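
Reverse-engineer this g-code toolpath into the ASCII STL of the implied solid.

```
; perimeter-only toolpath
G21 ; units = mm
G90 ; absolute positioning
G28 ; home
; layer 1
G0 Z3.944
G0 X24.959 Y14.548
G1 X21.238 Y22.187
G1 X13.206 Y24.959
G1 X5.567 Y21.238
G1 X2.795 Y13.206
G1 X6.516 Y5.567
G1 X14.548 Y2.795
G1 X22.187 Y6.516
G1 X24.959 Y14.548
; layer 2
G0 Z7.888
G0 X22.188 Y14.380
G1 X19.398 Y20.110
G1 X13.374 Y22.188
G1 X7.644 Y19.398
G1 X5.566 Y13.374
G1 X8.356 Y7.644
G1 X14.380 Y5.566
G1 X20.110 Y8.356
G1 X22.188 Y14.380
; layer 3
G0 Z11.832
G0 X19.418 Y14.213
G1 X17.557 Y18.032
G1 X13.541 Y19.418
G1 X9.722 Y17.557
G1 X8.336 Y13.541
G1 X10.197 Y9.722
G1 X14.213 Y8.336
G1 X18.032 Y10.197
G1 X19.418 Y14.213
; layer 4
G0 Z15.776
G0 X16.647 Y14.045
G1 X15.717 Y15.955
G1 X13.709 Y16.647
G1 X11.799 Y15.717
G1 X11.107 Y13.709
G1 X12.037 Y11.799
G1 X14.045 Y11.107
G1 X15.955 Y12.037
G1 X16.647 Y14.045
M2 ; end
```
solid part
  facet normal 0.0000 0.0000 -1.0000
    outer loop
      vertex 13.038 27.729 0.000
      vertex 23.078 24.265 0.000
      vertex 27.729 14.716 0.000
    endloop
  endfacet
  facet normal 0.0000 0.0000 -1.0000
    outer loop
      vertex 3.489 23.078 0.000
      vertex 13.038 27.729 0.000
      vertex 27.729 14.716 0.000
    endloop
  endfacet
  facet normal 0.0000 0.0000 -1.0000
    outer loop
      vertex 0.025 13.038 0.000
      vertex 3.489 23.078 0.000
      vertex 27.729 14.716 0.000
    endloop
  endfacet
  facet normal 0.0000 0.0000 -1.0000
    outer loop
      vertex 4.676 3.489 0.000
      vertex 0.025 13.038 0.000
      vertex 27.729 14.716 0.000
    endloop
  endfacet
  facet normal 0.0000 0.0000 -1.0000
    outer loop
      vertex 14.716 0.025 0.000
      vertex 4.676 3.489 0.000
      vertex 27.729 14.716 0.000
    endloop
  endfacet
  facet normal 0.0000 0.0000 -1.0000
    outer loop
      vertex 24.265 4.676 0.000
      vertex 14.716 0.025 0.000
      vertex 27.729 14.716 0.000
    endloop
  endfacet
  facet normal 0.7537 0.3671 0.5451
    outer loop
      vertex 27.729 14.716 0.000
      vertex 23.078 24.265 0.000
      vertex 13.877 13.877 19.720
    endloop
  endfacet
  facet normal 0.2734 0.7925 0.5451
    outer loop
      vertex 23.078 24.265 0.000
      vertex 13.038 27.729 0.000
      vertex 13.877 13.877 19.720
    endloop
  endfacet
  facet normal -0.3671 0.7537 0.5451
    outer loop
      vertex 13.038 27.729 0.000
      vertex 3.489 23.078 0.000
      vertex 13.877 13.877 19.720
    endloop
  endfacet
  facet normal -0.7925 0.2734 0.5451
    outer loop
      vertex 3.489 23.078 0.000
      vertex 0.025 13.038 0.000
      vertex 13.877 13.877 19.720
    endloop
  endfacet
  facet normal -0.7537 -0.3671 0.5451
    outer loop
      vertex 0.025 13.038 0.000
      vertex 4.676 3.489 0.000
      vertex 13.877 13.877 19.720
    endloop
  endfacet
  facet normal -0.2734 -0.7925 0.5451
    outer loop
      vertex 4.676 3.489 0.000
      vertex 14.716 0.025 0.000
      vertex 13.877 13.877 19.720
    endloop
  endfacet
  facet normal 0.3671 -0.7537 0.5451
    outer loop
      vertex 14.716 0.025 0.000
      vertex 24.265 4.676 0.000
      vertex 13.877 13.877 19.720
    endloop
  endfacet
  facet normal 0.7925 -0.2734 0.5451
    outer loop
      vertex 24.265 4.676 0.000
      vertex 27.729 14.716 0.000
      vertex 13.877 13.877 19.720
    endloop
  endfacet
endsolid part

The G0 Z moves step by Δz≈3.944 mm. The G1 loops shrink linearly with z, so the solid tapers from its base footprint up to z≈19.7. Closing with a flat bottom cap and the tapered top and triangulating gives 14 facets — a regular 8-sided pyramid, base circumscribed radius ≈ 13.9 mm, apex at z ≈ 19.7 mm.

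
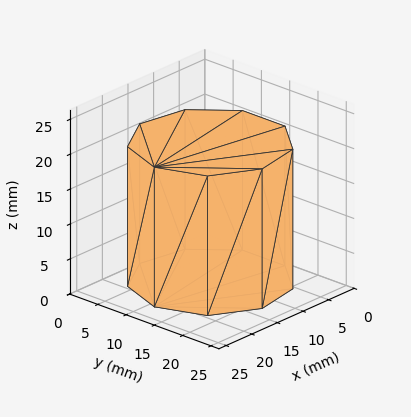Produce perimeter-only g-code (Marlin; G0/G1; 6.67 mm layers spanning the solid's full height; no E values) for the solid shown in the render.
Reading the render: the shape is a regular 9-sided prism (a cylinder approximated with 9 flat sides), circumscribed radius ≈ 11 mm, height ≈ 20 mm (dimensions read to the nearest mm from the axis ticks). For the g-code, the solid's height is divided into equal slices at the stated Δz and each level perimeter traced with G1 moves after a G0 lift.

; perimeter-only toolpath
G21 ; units = mm
G90 ; absolute positioning
G28 ; home
; layer 1
G0 Z6.67
G0 X22.00 Y11.00
G1 X19.43 Y18.07
G1 X12.91 Y21.83
G1 X5.50 Y20.53
G1 X0.66 Y14.76
G1 X0.66 Y7.24
G1 X5.50 Y1.47
G1 X12.91 Y0.17
G1 X19.43 Y3.93
G1 X22.00 Y11.00
; layer 2
G0 Z13.33
G0 X22.00 Y11.00
G1 X19.43 Y18.07
G1 X12.91 Y21.83
G1 X5.50 Y20.53
G1 X0.66 Y14.76
G1 X0.66 Y7.24
G1 X5.50 Y1.47
G1 X12.91 Y0.17
G1 X19.43 Y3.93
G1 X22.00 Y11.00
; layer 3
G0 Z20.00
G0 X22.00 Y11.00
G1 X19.43 Y18.07
G1 X12.91 Y21.83
G1 X5.50 Y20.53
G1 X0.66 Y14.76
G1 X0.66 Y7.24
G1 X5.50 Y1.47
G1 X12.91 Y0.17
G1 X19.43 Y3.93
G1 X22.00 Y11.00
M2 ; end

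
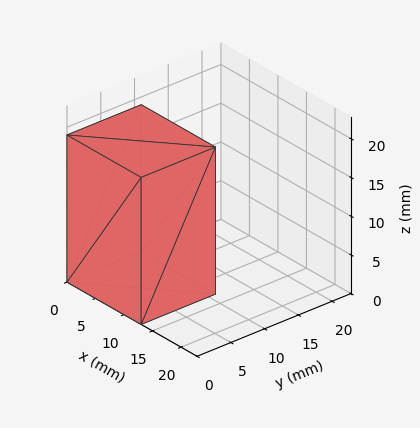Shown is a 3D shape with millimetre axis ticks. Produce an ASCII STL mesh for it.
Reading the render: the shape is a rectangular box, roughly 13 × 11 mm footprint and 19 mm tall (dimensions read to the nearest mm from the axis ticks). For the STL, each face is triangulated and given an outward normal.

solid part
  facet normal 0.0000 0.0000 -1.0000
    outer loop
      vertex 13.0 11.0 0.0
      vertex 13.0 0.0 0.0
      vertex 0.0 0.0 0.0
    endloop
  endfacet
  facet normal 0.0000 0.0000 -1.0000
    outer loop
      vertex 0.0 11.0 0.0
      vertex 13.0 11.0 0.0
      vertex 0.0 0.0 0.0
    endloop
  endfacet
  facet normal 0.0000 0.0000 1.0000
    outer loop
      vertex 0.0 0.0 19.0
      vertex 13.0 0.0 19.0
      vertex 13.0 11.0 19.0
    endloop
  endfacet
  facet normal 0.0000 0.0000 1.0000
    outer loop
      vertex 0.0 0.0 19.0
      vertex 13.0 11.0 19.0
      vertex 0.0 11.0 19.0
    endloop
  endfacet
  facet normal 0.0000 -1.0000 0.0000
    outer loop
      vertex 0.0 0.0 0.0
      vertex 13.0 0.0 0.0
      vertex 13.0 0.0 19.0
    endloop
  endfacet
  facet normal 0.0000 -1.0000 0.0000
    outer loop
      vertex 0.0 0.0 0.0
      vertex 13.0 0.0 19.0
      vertex 0.0 0.0 19.0
    endloop
  endfacet
  facet normal 0.0000 1.0000 0.0000
    outer loop
      vertex 13.0 11.0 19.0
      vertex 13.0 11.0 0.0
      vertex 0.0 11.0 0.0
    endloop
  endfacet
  facet normal 0.0000 1.0000 0.0000
    outer loop
      vertex 0.0 11.0 19.0
      vertex 13.0 11.0 19.0
      vertex 0.0 11.0 0.0
    endloop
  endfacet
  facet normal -1.0000 0.0000 0.0000
    outer loop
      vertex 0.0 11.0 19.0
      vertex 0.0 11.0 0.0
      vertex 0.0 0.0 0.0
    endloop
  endfacet
  facet normal -1.0000 0.0000 0.0000
    outer loop
      vertex 0.0 0.0 19.0
      vertex 0.0 11.0 19.0
      vertex 0.0 0.0 0.0
    endloop
  endfacet
  facet normal 1.0000 0.0000 0.0000
    outer loop
      vertex 13.0 0.0 0.0
      vertex 13.0 11.0 0.0
      vertex 13.0 11.0 19.0
    endloop
  endfacet
  facet normal 1.0000 0.0000 0.0000
    outer loop
      vertex 13.0 0.0 0.0
      vertex 13.0 11.0 19.0
      vertex 13.0 0.0 19.0
    endloop
  endfacet
endsolid part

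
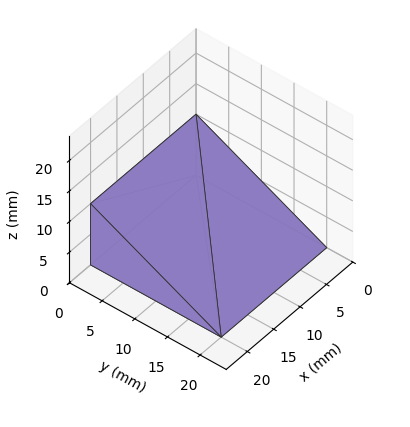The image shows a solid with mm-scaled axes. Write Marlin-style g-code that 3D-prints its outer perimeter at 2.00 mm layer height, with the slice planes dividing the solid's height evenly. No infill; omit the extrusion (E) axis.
Reading the render: the shape is a wedge (ramp): 20 × 20 mm base, rising to 10 mm along the y=0 edge and sloping linearly to z=0 at y=20 (dimensions read to the nearest mm from the axis ticks). For the g-code, the solid's height is divided into equal slices at the stated Δz and each level perimeter traced with G1 moves after a G0 lift.

; perimeter-only toolpath
G21 ; units = mm
G90 ; absolute positioning
G28 ; home
; layer 1
G0 Z2.00
G0 X0.00 Y0.00
G1 X20.00 Y0.00
G1 X20.00 Y16.00
G1 X0.00 Y16.00
G1 X0.00 Y0.00
; layer 2
G0 Z4.00
G0 X0.00 Y0.00
G1 X20.00 Y0.00
G1 X20.00 Y12.00
G1 X0.00 Y12.00
G1 X0.00 Y0.00
; layer 3
G0 Z6.00
G0 X0.00 Y0.00
G1 X20.00 Y0.00
G1 X20.00 Y8.00
G1 X0.00 Y8.00
G1 X0.00 Y0.00
; layer 4
G0 Z8.00
G0 X0.00 Y0.00
G1 X20.00 Y0.00
G1 X20.00 Y4.00
G1 X0.00 Y4.00
G1 X0.00 Y0.00
M2 ; end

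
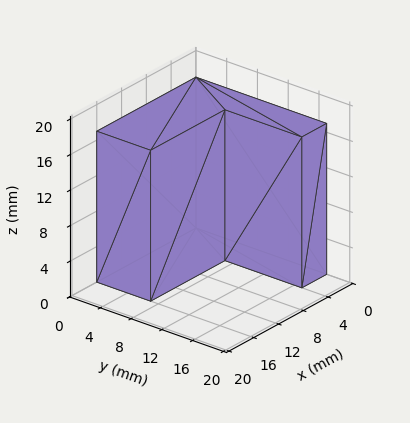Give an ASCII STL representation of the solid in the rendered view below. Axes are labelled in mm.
Reading the render: the shape is an L-shaped prism: outer 16 × 17 mm, arm thicknesses ≈ 7 mm (horizontal) and 4 mm (vertical), extruded 17 mm in z (dimensions read to the nearest mm from the axis ticks). For the STL, each face is triangulated and given an outward normal.

solid part
  facet normal 0.0000 0.0000 -1.0000
    outer loop
      vertex 16.00 7.00 0.00
      vertex 16.00 0.00 0.00
      vertex 0.00 0.00 0.00
    endloop
  endfacet
  facet normal 0.0000 0.0000 -1.0000
    outer loop
      vertex 4.00 7.00 0.00
      vertex 16.00 7.00 0.00
      vertex 0.00 0.00 0.00
    endloop
  endfacet
  facet normal 0.0000 0.0000 -1.0000
    outer loop
      vertex 4.00 17.00 0.00
      vertex 4.00 7.00 0.00
      vertex 0.00 0.00 0.00
    endloop
  endfacet
  facet normal 0.0000 0.0000 -1.0000
    outer loop
      vertex 0.00 17.00 0.00
      vertex 4.00 17.00 0.00
      vertex 0.00 0.00 0.00
    endloop
  endfacet
  facet normal 0.0000 0.0000 1.0000
    outer loop
      vertex 0.00 0.00 17.00
      vertex 16.00 0.00 17.00
      vertex 16.00 7.00 17.00
    endloop
  endfacet
  facet normal 0.0000 0.0000 1.0000
    outer loop
      vertex 0.00 0.00 17.00
      vertex 16.00 7.00 17.00
      vertex 4.00 7.00 17.00
    endloop
  endfacet
  facet normal 0.0000 0.0000 1.0000
    outer loop
      vertex 0.00 0.00 17.00
      vertex 4.00 7.00 17.00
      vertex 4.00 17.00 17.00
    endloop
  endfacet
  facet normal 0.0000 0.0000 1.0000
    outer loop
      vertex 0.00 0.00 17.00
      vertex 4.00 17.00 17.00
      vertex 0.00 17.00 17.00
    endloop
  endfacet
  facet normal 0.0000 -1.0000 0.0000
    outer loop
      vertex 0.00 0.00 0.00
      vertex 16.00 0.00 0.00
      vertex 16.00 0.00 17.00
    endloop
  endfacet
  facet normal 0.0000 -1.0000 0.0000
    outer loop
      vertex 0.00 0.00 0.00
      vertex 16.00 0.00 17.00
      vertex 0.00 0.00 17.00
    endloop
  endfacet
  facet normal 1.0000 0.0000 0.0000
    outer loop
      vertex 16.00 0.00 0.00
      vertex 16.00 7.00 0.00
      vertex 16.00 7.00 17.00
    endloop
  endfacet
  facet normal 1.0000 0.0000 0.0000
    outer loop
      vertex 16.00 0.00 0.00
      vertex 16.00 7.00 17.00
      vertex 16.00 0.00 17.00
    endloop
  endfacet
  facet normal 0.0000 1.0000 0.0000
    outer loop
      vertex 16.00 7.00 0.00
      vertex 4.00 7.00 0.00
      vertex 4.00 7.00 17.00
    endloop
  endfacet
  facet normal 0.0000 1.0000 0.0000
    outer loop
      vertex 16.00 7.00 0.00
      vertex 4.00 7.00 17.00
      vertex 16.00 7.00 17.00
    endloop
  endfacet
  facet normal 1.0000 0.0000 0.0000
    outer loop
      vertex 4.00 7.00 0.00
      vertex 4.00 17.00 0.00
      vertex 4.00 17.00 17.00
    endloop
  endfacet
  facet normal 1.0000 0.0000 0.0000
    outer loop
      vertex 4.00 7.00 0.00
      vertex 4.00 17.00 17.00
      vertex 4.00 7.00 17.00
    endloop
  endfacet
  facet normal 0.0000 1.0000 0.0000
    outer loop
      vertex 4.00 17.00 0.00
      vertex 0.00 17.00 0.00
      vertex 0.00 17.00 17.00
    endloop
  endfacet
  facet normal 0.0000 1.0000 0.0000
    outer loop
      vertex 4.00 17.00 0.00
      vertex 0.00 17.00 17.00
      vertex 4.00 17.00 17.00
    endloop
  endfacet
  facet normal -1.0000 0.0000 0.0000
    outer loop
      vertex 0.00 17.00 0.00
      vertex 0.00 0.00 0.00
      vertex 0.00 0.00 17.00
    endloop
  endfacet
  facet normal -1.0000 0.0000 0.0000
    outer loop
      vertex 0.00 17.00 0.00
      vertex 0.00 0.00 17.00
      vertex 0.00 17.00 17.00
    endloop
  endfacet
endsolid part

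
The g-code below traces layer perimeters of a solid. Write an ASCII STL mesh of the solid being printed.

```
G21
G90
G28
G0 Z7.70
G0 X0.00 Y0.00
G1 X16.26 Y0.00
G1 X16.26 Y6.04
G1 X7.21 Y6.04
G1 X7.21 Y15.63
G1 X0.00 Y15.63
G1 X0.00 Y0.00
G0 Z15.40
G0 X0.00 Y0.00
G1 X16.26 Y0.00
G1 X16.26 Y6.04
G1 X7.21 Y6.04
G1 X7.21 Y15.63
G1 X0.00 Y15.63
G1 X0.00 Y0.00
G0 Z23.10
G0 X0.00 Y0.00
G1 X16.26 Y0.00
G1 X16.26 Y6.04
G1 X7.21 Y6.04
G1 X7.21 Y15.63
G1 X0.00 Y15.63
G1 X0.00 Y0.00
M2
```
solid part
  facet normal 0.0000 0.0000 -1.0000
    outer loop
      vertex 16.26 6.04 0.00
      vertex 16.26 0.00 0.00
      vertex 0.00 0.00 0.00
    endloop
  endfacet
  facet normal 0.0000 0.0000 -1.0000
    outer loop
      vertex 7.21 6.04 0.00
      vertex 16.26 6.04 0.00
      vertex 0.00 0.00 0.00
    endloop
  endfacet
  facet normal 0.0000 0.0000 -1.0000
    outer loop
      vertex 7.21 15.63 0.00
      vertex 7.21 6.04 0.00
      vertex 0.00 0.00 0.00
    endloop
  endfacet
  facet normal 0.0000 0.0000 -1.0000
    outer loop
      vertex 0.00 15.63 0.00
      vertex 7.21 15.63 0.00
      vertex 0.00 0.00 0.00
    endloop
  endfacet
  facet normal 0.0000 0.0000 1.0000
    outer loop
      vertex 0.00 0.00 23.10
      vertex 16.26 0.00 23.10
      vertex 16.26 6.04 23.10
    endloop
  endfacet
  facet normal 0.0000 0.0000 1.0000
    outer loop
      vertex 0.00 0.00 23.10
      vertex 16.26 6.04 23.10
      vertex 7.21 6.04 23.10
    endloop
  endfacet
  facet normal 0.0000 0.0000 1.0000
    outer loop
      vertex 0.00 0.00 23.10
      vertex 7.21 6.04 23.10
      vertex 7.21 15.63 23.10
    endloop
  endfacet
  facet normal 0.0000 0.0000 1.0000
    outer loop
      vertex 0.00 0.00 23.10
      vertex 7.21 15.63 23.10
      vertex 0.00 15.63 23.10
    endloop
  endfacet
  facet normal 0.0000 -1.0000 0.0000
    outer loop
      vertex 0.00 0.00 0.00
      vertex 16.26 0.00 0.00
      vertex 16.26 0.00 23.10
    endloop
  endfacet
  facet normal 0.0000 -1.0000 0.0000
    outer loop
      vertex 0.00 0.00 0.00
      vertex 16.26 0.00 23.10
      vertex 0.00 0.00 23.10
    endloop
  endfacet
  facet normal 1.0000 0.0000 0.0000
    outer loop
      vertex 16.26 0.00 0.00
      vertex 16.26 6.04 0.00
      vertex 16.26 6.04 23.10
    endloop
  endfacet
  facet normal 1.0000 0.0000 0.0000
    outer loop
      vertex 16.26 0.00 0.00
      vertex 16.26 6.04 23.10
      vertex 16.26 0.00 23.10
    endloop
  endfacet
  facet normal 0.0000 1.0000 0.0000
    outer loop
      vertex 16.26 6.04 0.00
      vertex 7.21 6.04 0.00
      vertex 7.21 6.04 23.10
    endloop
  endfacet
  facet normal 0.0000 1.0000 0.0000
    outer loop
      vertex 16.26 6.04 0.00
      vertex 7.21 6.04 23.10
      vertex 16.26 6.04 23.10
    endloop
  endfacet
  facet normal 1.0000 0.0000 0.0000
    outer loop
      vertex 7.21 6.04 0.00
      vertex 7.21 15.63 0.00
      vertex 7.21 15.63 23.10
    endloop
  endfacet
  facet normal 1.0000 0.0000 0.0000
    outer loop
      vertex 7.21 6.04 0.00
      vertex 7.21 15.63 23.10
      vertex 7.21 6.04 23.10
    endloop
  endfacet
  facet normal 0.0000 1.0000 0.0000
    outer loop
      vertex 7.21 15.63 0.00
      vertex 0.00 15.63 0.00
      vertex 0.00 15.63 23.10
    endloop
  endfacet
  facet normal 0.0000 1.0000 0.0000
    outer loop
      vertex 7.21 15.63 0.00
      vertex 0.00 15.63 23.10
      vertex 7.21 15.63 23.10
    endloop
  endfacet
  facet normal -1.0000 0.0000 0.0000
    outer loop
      vertex 0.00 15.63 0.00
      vertex 0.00 0.00 0.00
      vertex 0.00 0.00 23.10
    endloop
  endfacet
  facet normal -1.0000 0.0000 0.0000
    outer loop
      vertex 0.00 15.63 0.00
      vertex 0.00 0.00 23.10
      vertex 0.00 15.63 23.10
    endloop
  endfacet
endsolid part

The G0 Z moves step by Δz≈7.70 mm. Every layer's G1 loop is the same polygon, so the solid is a straight extrusion of it from z=0 to z≈23.1. Closing with flat bottom and top caps and triangulating gives 20 facets — an L-shaped prism: outer 16.3 × 15.6 mm, arm thicknesses ≈ 6.04 mm (horizontal) and 7.21 mm (vertical), extruded 23.1 mm in z.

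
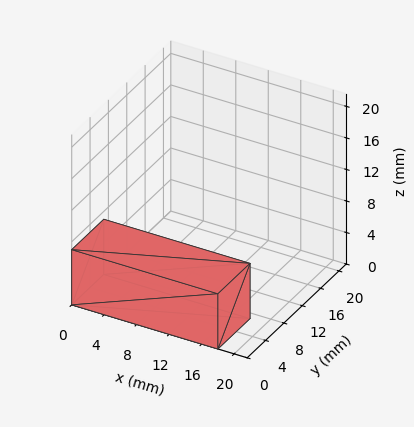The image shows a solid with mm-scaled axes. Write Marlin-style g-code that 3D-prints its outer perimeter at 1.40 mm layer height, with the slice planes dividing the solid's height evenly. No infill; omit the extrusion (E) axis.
Reading the render: the shape is a rectangular box, roughly 18 × 7 mm footprint and 7 mm tall (dimensions read to the nearest mm from the axis ticks). For the g-code, the solid's height is divided into equal slices at the stated Δz and each level perimeter traced with G1 moves after a G0 lift.

; perimeter-only toolpath
G21 ; units = mm
G90 ; absolute positioning
G28 ; home
; layer 1
G0 Z1.40
G0 X0.00 Y0.00
G1 X18.00 Y0.00
G1 X18.00 Y7.00
G1 X0.00 Y7.00
G1 X0.00 Y0.00
; layer 2
G0 Z2.80
G0 X0.00 Y0.00
G1 X18.00 Y0.00
G1 X18.00 Y7.00
G1 X0.00 Y7.00
G1 X0.00 Y0.00
; layer 3
G0 Z4.20
G0 X0.00 Y0.00
G1 X18.00 Y0.00
G1 X18.00 Y7.00
G1 X0.00 Y7.00
G1 X0.00 Y0.00
; layer 4
G0 Z5.60
G0 X0.00 Y0.00
G1 X18.00 Y0.00
G1 X18.00 Y7.00
G1 X0.00 Y7.00
G1 X0.00 Y0.00
; layer 5
G0 Z7.00
G0 X0.00 Y0.00
G1 X18.00 Y0.00
G1 X18.00 Y7.00
G1 X0.00 Y7.00
G1 X0.00 Y0.00
M2 ; end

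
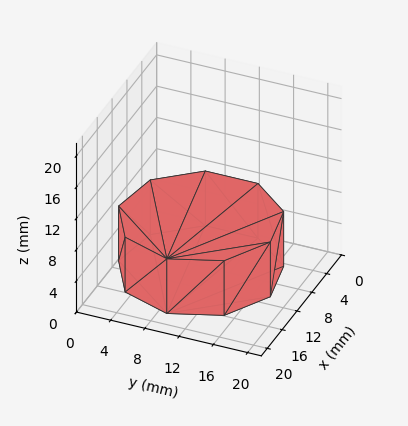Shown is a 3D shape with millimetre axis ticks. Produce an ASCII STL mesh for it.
Reading the render: the shape is a regular 9-sided prism (a cylinder approximated with 9 flat sides), circumscribed radius ≈ 9 mm, height ≈ 7 mm (dimensions read to the nearest mm from the axis ticks). For the STL, each face is triangulated and given an outward normal.

solid part
  facet normal 0.0000 0.0000 -1.0000
    outer loop
      vertex 10.563 17.863 0.000
      vertex 15.894 14.785 0.000
      vertex 18.000 9.000 0.000
    endloop
  endfacet
  facet normal 0.0000 0.0000 -1.0000
    outer loop
      vertex 4.500 16.794 0.000
      vertex 10.563 17.863 0.000
      vertex 18.000 9.000 0.000
    endloop
  endfacet
  facet normal 0.0000 0.0000 -1.0000
    outer loop
      vertex 0.543 12.078 0.000
      vertex 4.500 16.794 0.000
      vertex 18.000 9.000 0.000
    endloop
  endfacet
  facet normal 0.0000 0.0000 -1.0000
    outer loop
      vertex 0.543 5.922 0.000
      vertex 0.543 12.078 0.000
      vertex 18.000 9.000 0.000
    endloop
  endfacet
  facet normal 0.0000 0.0000 -1.0000
    outer loop
      vertex 4.500 1.206 0.000
      vertex 0.543 5.922 0.000
      vertex 18.000 9.000 0.000
    endloop
  endfacet
  facet normal 0.0000 0.0000 -1.0000
    outer loop
      vertex 10.563 0.137 0.000
      vertex 4.500 1.206 0.000
      vertex 18.000 9.000 0.000
    endloop
  endfacet
  facet normal 0.0000 0.0000 -1.0000
    outer loop
      vertex 15.894 3.215 0.000
      vertex 10.563 0.137 0.000
      vertex 18.000 9.000 0.000
    endloop
  endfacet
  facet normal 0.0000 0.0000 1.0000
    outer loop
      vertex 18.000 9.000 7.000
      vertex 15.894 14.785 7.000
      vertex 10.563 17.863 7.000
    endloop
  endfacet
  facet normal 0.0000 0.0000 1.0000
    outer loop
      vertex 18.000 9.000 7.000
      vertex 10.563 17.863 7.000
      vertex 4.500 16.794 7.000
    endloop
  endfacet
  facet normal 0.0000 0.0000 1.0000
    outer loop
      vertex 18.000 9.000 7.000
      vertex 4.500 16.794 7.000
      vertex 0.543 12.078 7.000
    endloop
  endfacet
  facet normal 0.0000 0.0000 1.0000
    outer loop
      vertex 18.000 9.000 7.000
      vertex 0.543 12.078 7.000
      vertex 0.543 5.922 7.000
    endloop
  endfacet
  facet normal 0.0000 0.0000 1.0000
    outer loop
      vertex 18.000 9.000 7.000
      vertex 0.543 5.922 7.000
      vertex 4.500 1.206 7.000
    endloop
  endfacet
  facet normal 0.0000 0.0000 1.0000
    outer loop
      vertex 18.000 9.000 7.000
      vertex 4.500 1.206 7.000
      vertex 10.563 0.137 7.000
    endloop
  endfacet
  facet normal 0.0000 0.0000 1.0000
    outer loop
      vertex 18.000 9.000 7.000
      vertex 10.563 0.137 7.000
      vertex 15.894 3.215 7.000
    endloop
  endfacet
  facet normal 0.9397 0.3421 0.0000
    outer loop
      vertex 18.000 9.000 0.000
      vertex 15.894 14.785 0.000
      vertex 15.894 14.785 7.000
    endloop
  endfacet
  facet normal 0.9397 0.3421 0.0000
    outer loop
      vertex 18.000 9.000 0.000
      vertex 15.894 14.785 7.000
      vertex 18.000 9.000 7.000
    endloop
  endfacet
  facet normal 0.5000 0.8660 0.0000
    outer loop
      vertex 15.894 14.785 0.000
      vertex 10.563 17.863 0.000
      vertex 10.563 17.863 7.000
    endloop
  endfacet
  facet normal 0.5000 0.8660 0.0000
    outer loop
      vertex 15.894 14.785 0.000
      vertex 10.563 17.863 7.000
      vertex 15.894 14.785 7.000
    endloop
  endfacet
  facet normal -0.1736 0.9848 0.0000
    outer loop
      vertex 10.563 17.863 0.000
      vertex 4.500 16.794 0.000
      vertex 4.500 16.794 7.000
    endloop
  endfacet
  facet normal -0.1736 0.9848 0.0000
    outer loop
      vertex 10.563 17.863 0.000
      vertex 4.500 16.794 7.000
      vertex 10.563 17.863 7.000
    endloop
  endfacet
  facet normal -0.7661 0.6428 0.0000
    outer loop
      vertex 4.500 16.794 0.000
      vertex 0.543 12.078 0.000
      vertex 0.543 12.078 7.000
    endloop
  endfacet
  facet normal -0.7661 0.6428 0.0000
    outer loop
      vertex 4.500 16.794 0.000
      vertex 0.543 12.078 7.000
      vertex 4.500 16.794 7.000
    endloop
  endfacet
  facet normal -1.0000 0.0000 0.0000
    outer loop
      vertex 0.543 12.078 0.000
      vertex 0.543 5.922 0.000
      vertex 0.543 5.922 7.000
    endloop
  endfacet
  facet normal -1.0000 0.0000 0.0000
    outer loop
      vertex 0.543 12.078 0.000
      vertex 0.543 5.922 7.000
      vertex 0.543 12.078 7.000
    endloop
  endfacet
  facet normal -0.7661 -0.6428 0.0000
    outer loop
      vertex 0.543 5.922 0.000
      vertex 4.500 1.206 0.000
      vertex 4.500 1.206 7.000
    endloop
  endfacet
  facet normal -0.7661 -0.6428 0.0000
    outer loop
      vertex 0.543 5.922 0.000
      vertex 4.500 1.206 7.000
      vertex 0.543 5.922 7.000
    endloop
  endfacet
  facet normal -0.1736 -0.9848 0.0000
    outer loop
      vertex 4.500 1.206 0.000
      vertex 10.563 0.137 0.000
      vertex 10.563 0.137 7.000
    endloop
  endfacet
  facet normal -0.1736 -0.9848 0.0000
    outer loop
      vertex 4.500 1.206 0.000
      vertex 10.563 0.137 7.000
      vertex 4.500 1.206 7.000
    endloop
  endfacet
  facet normal 0.5000 -0.8660 0.0000
    outer loop
      vertex 10.563 0.137 0.000
      vertex 15.894 3.215 0.000
      vertex 15.894 3.215 7.000
    endloop
  endfacet
  facet normal 0.5000 -0.8660 0.0000
    outer loop
      vertex 10.563 0.137 0.000
      vertex 15.894 3.215 7.000
      vertex 10.563 0.137 7.000
    endloop
  endfacet
  facet normal 0.9397 -0.3421 0.0000
    outer loop
      vertex 15.894 3.215 0.000
      vertex 18.000 9.000 0.000
      vertex 18.000 9.000 7.000
    endloop
  endfacet
  facet normal 0.9397 -0.3421 0.0000
    outer loop
      vertex 15.894 3.215 0.000
      vertex 18.000 9.000 7.000
      vertex 15.894 3.215 7.000
    endloop
  endfacet
endsolid part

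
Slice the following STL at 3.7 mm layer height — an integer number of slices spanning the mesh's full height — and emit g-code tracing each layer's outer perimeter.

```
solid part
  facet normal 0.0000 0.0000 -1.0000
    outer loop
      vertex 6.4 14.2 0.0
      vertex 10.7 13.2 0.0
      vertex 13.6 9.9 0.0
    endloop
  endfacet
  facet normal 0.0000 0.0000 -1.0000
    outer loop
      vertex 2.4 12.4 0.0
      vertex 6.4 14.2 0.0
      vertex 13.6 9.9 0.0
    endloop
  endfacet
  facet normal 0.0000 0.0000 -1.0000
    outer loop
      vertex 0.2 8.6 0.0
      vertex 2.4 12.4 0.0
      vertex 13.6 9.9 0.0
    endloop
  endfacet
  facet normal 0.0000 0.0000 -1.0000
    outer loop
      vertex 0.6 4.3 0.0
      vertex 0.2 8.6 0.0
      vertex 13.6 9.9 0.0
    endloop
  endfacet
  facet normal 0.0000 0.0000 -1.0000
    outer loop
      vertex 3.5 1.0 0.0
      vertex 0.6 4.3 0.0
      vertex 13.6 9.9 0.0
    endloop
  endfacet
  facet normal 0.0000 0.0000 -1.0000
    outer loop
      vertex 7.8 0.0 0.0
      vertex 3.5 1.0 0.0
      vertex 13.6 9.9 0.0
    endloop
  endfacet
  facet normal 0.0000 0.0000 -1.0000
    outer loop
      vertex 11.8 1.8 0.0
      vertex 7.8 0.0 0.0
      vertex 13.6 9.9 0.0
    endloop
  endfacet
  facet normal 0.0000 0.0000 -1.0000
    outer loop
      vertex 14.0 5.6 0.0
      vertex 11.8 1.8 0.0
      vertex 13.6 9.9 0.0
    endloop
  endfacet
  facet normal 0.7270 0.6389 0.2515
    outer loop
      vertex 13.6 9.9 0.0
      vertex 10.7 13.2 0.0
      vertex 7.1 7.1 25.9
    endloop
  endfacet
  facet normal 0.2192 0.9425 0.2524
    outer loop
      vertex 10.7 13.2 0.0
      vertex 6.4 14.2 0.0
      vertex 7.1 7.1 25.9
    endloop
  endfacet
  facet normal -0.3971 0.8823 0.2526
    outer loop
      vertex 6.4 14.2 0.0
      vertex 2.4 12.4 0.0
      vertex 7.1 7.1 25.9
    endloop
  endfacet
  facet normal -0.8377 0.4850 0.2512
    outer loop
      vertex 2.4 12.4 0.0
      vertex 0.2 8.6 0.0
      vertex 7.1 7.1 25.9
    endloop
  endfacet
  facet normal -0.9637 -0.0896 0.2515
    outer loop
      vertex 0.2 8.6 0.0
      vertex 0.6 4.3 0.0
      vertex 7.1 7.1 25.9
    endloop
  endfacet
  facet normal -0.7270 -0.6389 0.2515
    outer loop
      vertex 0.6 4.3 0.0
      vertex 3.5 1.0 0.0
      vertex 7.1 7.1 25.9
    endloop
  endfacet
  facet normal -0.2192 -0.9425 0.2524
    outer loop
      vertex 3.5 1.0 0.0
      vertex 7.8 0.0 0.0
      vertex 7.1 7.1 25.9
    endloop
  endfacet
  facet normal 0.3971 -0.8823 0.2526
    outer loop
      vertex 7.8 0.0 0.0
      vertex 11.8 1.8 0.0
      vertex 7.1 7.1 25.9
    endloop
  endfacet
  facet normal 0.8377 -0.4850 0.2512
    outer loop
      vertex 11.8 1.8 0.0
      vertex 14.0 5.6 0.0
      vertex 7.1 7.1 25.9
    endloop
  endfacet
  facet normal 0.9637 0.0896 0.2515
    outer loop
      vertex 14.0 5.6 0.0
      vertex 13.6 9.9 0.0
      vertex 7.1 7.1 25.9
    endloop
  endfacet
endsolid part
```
; perimeter-only toolpath
G21 ; units = mm
G90 ; absolute positioning
G28 ; home
; layer 1
G0 Z3.7
G0 X12.7 Y9.5
G1 X10.2 Y12.3
G1 X6.5 Y13.2
G1 X3.1 Y11.6
G1 X1.2 Y8.4
G1 X1.5 Y4.7
G1 X4.0 Y1.9
G1 X7.7 Y1.0
G1 X11.1 Y2.6
G1 X13.0 Y5.8
G1 X12.7 Y9.5
; layer 2
G0 Z7.4
G0 X11.7 Y9.1
G1 X9.7 Y11.5
G1 X6.6 Y12.2
G1 X3.7 Y10.9
G1 X2.2 Y8.2
G1 X2.5 Y5.1
G1 X4.5 Y2.7
G1 X7.6 Y2.0
G1 X10.5 Y3.3
G1 X12.0 Y6.0
G1 X11.7 Y9.1
; layer 3
G0 Z11.1
G0 X10.8 Y8.7
G1 X9.2 Y10.6
G1 X6.7 Y11.2
G1 X4.4 Y10.1
G1 X3.2 Y8.0
G1 X3.4 Y5.5
G1 X5.0 Y3.6
G1 X7.5 Y3.0
G1 X9.8 Y4.1
G1 X11.0 Y6.2
G1 X10.8 Y8.7
; layer 4
G0 Z14.8
G0 X9.9 Y8.3
G1 X8.6 Y9.7
G1 X6.8 Y10.1
G1 X5.1 Y9.4
G1 X4.1 Y7.7
G1 X4.3 Y5.9
G1 X5.6 Y4.5
G1 X7.4 Y4.1
G1 X9.1 Y4.8
G1 X10.1 Y6.5
G1 X9.9 Y8.3
; layer 5
G0 Z18.5
G0 X9.0 Y7.9
G1 X8.1 Y8.8
G1 X6.9 Y9.1
G1 X5.8 Y8.6
G1 X5.1 Y7.5
G1 X5.2 Y6.3
G1 X6.1 Y5.4
G1 X7.3 Y5.1
G1 X8.4 Y5.6
G1 X9.1 Y6.7
G1 X9.0 Y7.9
; layer 6
G0 Z22.2
G0 X8.0 Y7.5
G1 X7.6 Y8.0
G1 X7.0 Y8.1
G1 X6.4 Y7.9
G1 X6.1 Y7.3
G1 X6.2 Y6.7
G1 X6.6 Y6.2
G1 X7.2 Y6.1
G1 X7.8 Y6.3
G1 X8.1 Y6.9
G1 X8.0 Y7.5
M2 ; end

The solid is a regular 10-sided pyramid, base circumscribed radius ≈ 7.1 mm, apex at z ≈ 25.9 mm. Slicing at Δz = 3.7 mm — 7 equal slices spanning the solid's height, so layer i sits at z = i·h/7 — gives 6 non-empty perimeters. Each is a 10-segment closed polygon; G0 lifts to the layer z and rapids to the start vertex, then G1 traces the edges. The cross-section shrinks linearly with z (the slice at the apex is degenerate and omitted).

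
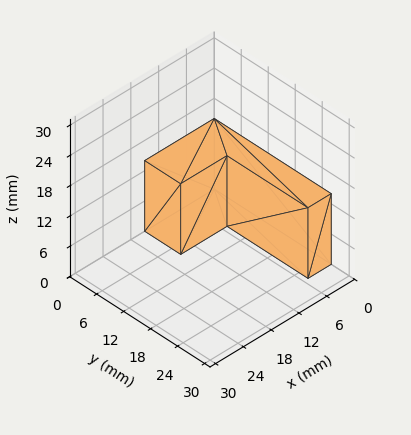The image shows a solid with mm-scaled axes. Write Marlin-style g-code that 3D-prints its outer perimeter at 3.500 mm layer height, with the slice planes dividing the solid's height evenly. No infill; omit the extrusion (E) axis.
Reading the render: the shape is an L-shaped prism: outer 15 × 26 mm, arm thicknesses ≈ 8 mm (horizontal) and 5 mm (vertical), extruded 14 mm in z (dimensions read to the nearest mm from the axis ticks). For the g-code, the solid's height is divided into equal slices at the stated Δz and each level perimeter traced with G1 moves after a G0 lift.

; perimeter-only toolpath
G21 ; units = mm
G90 ; absolute positioning
G28 ; home
; layer 1
G0 Z3.500
G0 X0.000 Y0.000
G1 X15.000 Y0.000
G1 X15.000 Y8.000
G1 X5.000 Y8.000
G1 X5.000 Y26.000
G1 X0.000 Y26.000
G1 X0.000 Y0.000
; layer 2
G0 Z7.000
G0 X0.000 Y0.000
G1 X15.000 Y0.000
G1 X15.000 Y8.000
G1 X5.000 Y8.000
G1 X5.000 Y26.000
G1 X0.000 Y26.000
G1 X0.000 Y0.000
; layer 3
G0 Z10.500
G0 X0.000 Y0.000
G1 X15.000 Y0.000
G1 X15.000 Y8.000
G1 X5.000 Y8.000
G1 X5.000 Y26.000
G1 X0.000 Y26.000
G1 X0.000 Y0.000
; layer 4
G0 Z14.000
G0 X0.000 Y0.000
G1 X15.000 Y0.000
G1 X15.000 Y8.000
G1 X5.000 Y8.000
G1 X5.000 Y26.000
G1 X0.000 Y26.000
G1 X0.000 Y0.000
M2 ; end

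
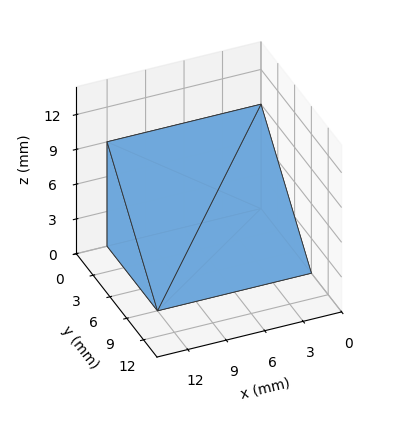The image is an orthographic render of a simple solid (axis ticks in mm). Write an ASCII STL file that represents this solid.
Reading the render: the shape is a wedge (ramp): 12 × 9 mm base, rising to 9 mm along the y=0 edge and sloping linearly to z=0 at y=9 (dimensions read to the nearest mm from the axis ticks). For the STL, each face is triangulated and given an outward normal.

solid part
  facet normal 0.0000 0.0000 -1.0000
    outer loop
      vertex 12.0 9.0 0.0
      vertex 12.0 0.0 0.0
      vertex 0.0 0.0 0.0
    endloop
  endfacet
  facet normal 0.0000 0.0000 -1.0000
    outer loop
      vertex 0.0 9.0 0.0
      vertex 12.0 9.0 0.0
      vertex 0.0 0.0 0.0
    endloop
  endfacet
  facet normal 0.0000 -1.0000 0.0000
    outer loop
      vertex 0.0 0.0 0.0
      vertex 12.0 0.0 0.0
      vertex 12.0 0.0 9.0
    endloop
  endfacet
  facet normal 0.0000 -1.0000 0.0000
    outer loop
      vertex 0.0 0.0 0.0
      vertex 12.0 0.0 9.0
      vertex 0.0 0.0 9.0
    endloop
  endfacet
  facet normal 0.0000 0.7071 0.7071
    outer loop
      vertex 0.0 0.0 9.0
      vertex 12.0 0.0 9.0
      vertex 12.0 9.0 0.0
    endloop
  endfacet
  facet normal 0.0000 0.7071 0.7071
    outer loop
      vertex 0.0 0.0 9.0
      vertex 12.0 9.0 0.0
      vertex 0.0 9.0 0.0
    endloop
  endfacet
  facet normal -1.0000 0.0000 0.0000
    outer loop
      vertex 0.0 0.0 9.0
      vertex 0.0 9.0 0.0
      vertex 0.0 0.0 0.0
    endloop
  endfacet
  facet normal 1.0000 0.0000 0.0000
    outer loop
      vertex 12.0 0.0 0.0
      vertex 12.0 9.0 0.0
      vertex 12.0 0.0 9.0
    endloop
  endfacet
endsolid part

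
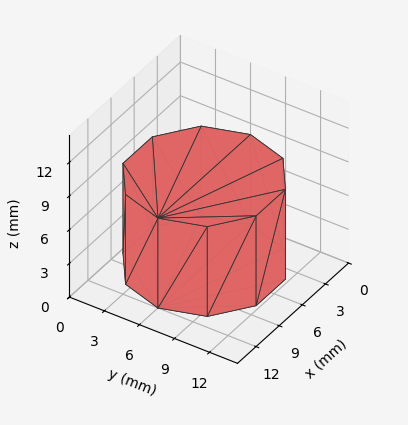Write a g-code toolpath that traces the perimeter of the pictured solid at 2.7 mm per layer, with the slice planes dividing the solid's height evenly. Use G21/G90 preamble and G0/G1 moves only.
Reading the render: the shape is a regular 10-sided prism (a cylinder approximated with 10 flat sides), circumscribed radius ≈ 6 mm, height ≈ 8 mm (dimensions read to the nearest mm from the axis ticks). For the g-code, the solid's height is divided into equal slices at the stated Δz and each level perimeter traced with G1 moves after a G0 lift.

; perimeter-only toolpath
G21 ; units = mm
G90 ; absolute positioning
G28 ; home
; layer 1
G0 Z2.7
G0 X12.0 Y6.0
G1 X10.9 Y9.5
G1 X7.9 Y11.7
G1 X4.1 Y11.7
G1 X1.1 Y9.5
G1 X0.0 Y6.0
G1 X1.1 Y2.5
G1 X4.1 Y0.3
G1 X7.9 Y0.3
G1 X10.9 Y2.5
G1 X12.0 Y6.0
; layer 2
G0 Z5.3
G0 X12.0 Y6.0
G1 X10.9 Y9.5
G1 X7.9 Y11.7
G1 X4.1 Y11.7
G1 X1.1 Y9.5
G1 X0.0 Y6.0
G1 X1.1 Y2.5
G1 X4.1 Y0.3
G1 X7.9 Y0.3
G1 X10.9 Y2.5
G1 X12.0 Y6.0
; layer 3
G0 Z8.0
G0 X12.0 Y6.0
G1 X10.9 Y9.5
G1 X7.9 Y11.7
G1 X4.1 Y11.7
G1 X1.1 Y9.5
G1 X0.0 Y6.0
G1 X1.1 Y2.5
G1 X4.1 Y0.3
G1 X7.9 Y0.3
G1 X10.9 Y2.5
G1 X12.0 Y6.0
M2 ; end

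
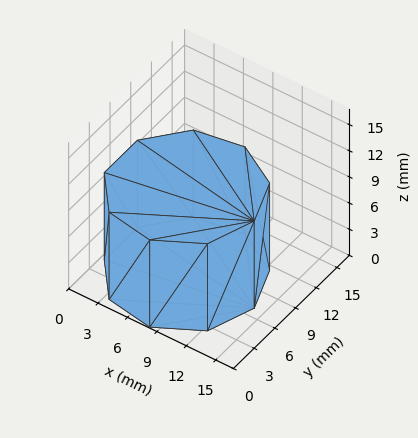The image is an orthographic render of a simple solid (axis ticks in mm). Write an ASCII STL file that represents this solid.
Reading the render: the shape is a regular 9-sided prism (a cylinder approximated with 9 flat sides), circumscribed radius ≈ 7 mm, height ≈ 10 mm (dimensions read to the nearest mm from the axis ticks). For the STL, each face is triangulated and given an outward normal.

solid part
  facet normal 0.0000 0.0000 -1.0000
    outer loop
      vertex 8.2 13.9 0.0
      vertex 12.4 11.5 0.0
      vertex 14.0 7.0 0.0
    endloop
  endfacet
  facet normal 0.0000 0.0000 -1.0000
    outer loop
      vertex 3.5 13.1 0.0
      vertex 8.2 13.9 0.0
      vertex 14.0 7.0 0.0
    endloop
  endfacet
  facet normal 0.0000 0.0000 -1.0000
    outer loop
      vertex 0.4 9.4 0.0
      vertex 3.5 13.1 0.0
      vertex 14.0 7.0 0.0
    endloop
  endfacet
  facet normal 0.0000 0.0000 -1.0000
    outer loop
      vertex 0.4 4.6 0.0
      vertex 0.4 9.4 0.0
      vertex 14.0 7.0 0.0
    endloop
  endfacet
  facet normal 0.0000 0.0000 -1.0000
    outer loop
      vertex 3.5 0.9 0.0
      vertex 0.4 4.6 0.0
      vertex 14.0 7.0 0.0
    endloop
  endfacet
  facet normal 0.0000 0.0000 -1.0000
    outer loop
      vertex 8.2 0.1 0.0
      vertex 3.5 0.9 0.0
      vertex 14.0 7.0 0.0
    endloop
  endfacet
  facet normal 0.0000 0.0000 -1.0000
    outer loop
      vertex 12.4 2.5 0.0
      vertex 8.2 0.1 0.0
      vertex 14.0 7.0 0.0
    endloop
  endfacet
  facet normal 0.0000 0.0000 1.0000
    outer loop
      vertex 14.0 7.0 10.0
      vertex 12.4 11.5 10.0
      vertex 8.2 13.9 10.0
    endloop
  endfacet
  facet normal 0.0000 0.0000 1.0000
    outer loop
      vertex 14.0 7.0 10.0
      vertex 8.2 13.9 10.0
      vertex 3.5 13.1 10.0
    endloop
  endfacet
  facet normal 0.0000 0.0000 1.0000
    outer loop
      vertex 14.0 7.0 10.0
      vertex 3.5 13.1 10.0
      vertex 0.4 9.4 10.0
    endloop
  endfacet
  facet normal 0.0000 0.0000 1.0000
    outer loop
      vertex 14.0 7.0 10.0
      vertex 0.4 9.4 10.0
      vertex 0.4 4.6 10.0
    endloop
  endfacet
  facet normal 0.0000 0.0000 1.0000
    outer loop
      vertex 14.0 7.0 10.0
      vertex 0.4 4.6 10.0
      vertex 3.5 0.9 10.0
    endloop
  endfacet
  facet normal 0.0000 0.0000 1.0000
    outer loop
      vertex 14.0 7.0 10.0
      vertex 3.5 0.9 10.0
      vertex 8.2 0.1 10.0
    endloop
  endfacet
  facet normal 0.0000 0.0000 1.0000
    outer loop
      vertex 14.0 7.0 10.0
      vertex 8.2 0.1 10.0
      vertex 12.4 2.5 10.0
    endloop
  endfacet
  facet normal 0.9422 0.3350 0.0000
    outer loop
      vertex 14.0 7.0 0.0
      vertex 12.4 11.5 0.0
      vertex 12.4 11.5 10.0
    endloop
  endfacet
  facet normal 0.9422 0.3350 0.0000
    outer loop
      vertex 14.0 7.0 0.0
      vertex 12.4 11.5 10.0
      vertex 14.0 7.0 10.0
    endloop
  endfacet
  facet normal 0.4961 0.8682 0.0000
    outer loop
      vertex 12.4 11.5 0.0
      vertex 8.2 13.9 0.0
      vertex 8.2 13.9 10.0
    endloop
  endfacet
  facet normal 0.4961 0.8682 0.0000
    outer loop
      vertex 12.4 11.5 0.0
      vertex 8.2 13.9 10.0
      vertex 12.4 11.5 10.0
    endloop
  endfacet
  facet normal -0.1678 0.9858 0.0000
    outer loop
      vertex 8.2 13.9 0.0
      vertex 3.5 13.1 0.0
      vertex 3.5 13.1 10.0
    endloop
  endfacet
  facet normal -0.1678 0.9858 0.0000
    outer loop
      vertex 8.2 13.9 0.0
      vertex 3.5 13.1 10.0
      vertex 8.2 13.9 10.0
    endloop
  endfacet
  facet normal -0.7665 0.6422 0.0000
    outer loop
      vertex 3.5 13.1 0.0
      vertex 0.4 9.4 0.0
      vertex 0.4 9.4 10.0
    endloop
  endfacet
  facet normal -0.7665 0.6422 0.0000
    outer loop
      vertex 3.5 13.1 0.0
      vertex 0.4 9.4 10.0
      vertex 3.5 13.1 10.0
    endloop
  endfacet
  facet normal -1.0000 0.0000 0.0000
    outer loop
      vertex 0.4 9.4 0.0
      vertex 0.4 4.6 0.0
      vertex 0.4 4.6 10.0
    endloop
  endfacet
  facet normal -1.0000 0.0000 0.0000
    outer loop
      vertex 0.4 9.4 0.0
      vertex 0.4 4.6 10.0
      vertex 0.4 9.4 10.0
    endloop
  endfacet
  facet normal -0.7665 -0.6422 0.0000
    outer loop
      vertex 0.4 4.6 0.0
      vertex 3.5 0.9 0.0
      vertex 3.5 0.9 10.0
    endloop
  endfacet
  facet normal -0.7665 -0.6422 0.0000
    outer loop
      vertex 0.4 4.6 0.0
      vertex 3.5 0.9 10.0
      vertex 0.4 4.6 10.0
    endloop
  endfacet
  facet normal -0.1678 -0.9858 0.0000
    outer loop
      vertex 3.5 0.9 0.0
      vertex 8.2 0.1 0.0
      vertex 8.2 0.1 10.0
    endloop
  endfacet
  facet normal -0.1678 -0.9858 0.0000
    outer loop
      vertex 3.5 0.9 0.0
      vertex 8.2 0.1 10.0
      vertex 3.5 0.9 10.0
    endloop
  endfacet
  facet normal 0.4961 -0.8682 0.0000
    outer loop
      vertex 8.2 0.1 0.0
      vertex 12.4 2.5 0.0
      vertex 12.4 2.5 10.0
    endloop
  endfacet
  facet normal 0.4961 -0.8682 0.0000
    outer loop
      vertex 8.2 0.1 0.0
      vertex 12.4 2.5 10.0
      vertex 8.2 0.1 10.0
    endloop
  endfacet
  facet normal 0.9422 -0.3350 0.0000
    outer loop
      vertex 12.4 2.5 0.0
      vertex 14.0 7.0 0.0
      vertex 14.0 7.0 10.0
    endloop
  endfacet
  facet normal 0.9422 -0.3350 0.0000
    outer loop
      vertex 12.4 2.5 0.0
      vertex 14.0 7.0 10.0
      vertex 12.4 2.5 10.0
    endloop
  endfacet
endsolid part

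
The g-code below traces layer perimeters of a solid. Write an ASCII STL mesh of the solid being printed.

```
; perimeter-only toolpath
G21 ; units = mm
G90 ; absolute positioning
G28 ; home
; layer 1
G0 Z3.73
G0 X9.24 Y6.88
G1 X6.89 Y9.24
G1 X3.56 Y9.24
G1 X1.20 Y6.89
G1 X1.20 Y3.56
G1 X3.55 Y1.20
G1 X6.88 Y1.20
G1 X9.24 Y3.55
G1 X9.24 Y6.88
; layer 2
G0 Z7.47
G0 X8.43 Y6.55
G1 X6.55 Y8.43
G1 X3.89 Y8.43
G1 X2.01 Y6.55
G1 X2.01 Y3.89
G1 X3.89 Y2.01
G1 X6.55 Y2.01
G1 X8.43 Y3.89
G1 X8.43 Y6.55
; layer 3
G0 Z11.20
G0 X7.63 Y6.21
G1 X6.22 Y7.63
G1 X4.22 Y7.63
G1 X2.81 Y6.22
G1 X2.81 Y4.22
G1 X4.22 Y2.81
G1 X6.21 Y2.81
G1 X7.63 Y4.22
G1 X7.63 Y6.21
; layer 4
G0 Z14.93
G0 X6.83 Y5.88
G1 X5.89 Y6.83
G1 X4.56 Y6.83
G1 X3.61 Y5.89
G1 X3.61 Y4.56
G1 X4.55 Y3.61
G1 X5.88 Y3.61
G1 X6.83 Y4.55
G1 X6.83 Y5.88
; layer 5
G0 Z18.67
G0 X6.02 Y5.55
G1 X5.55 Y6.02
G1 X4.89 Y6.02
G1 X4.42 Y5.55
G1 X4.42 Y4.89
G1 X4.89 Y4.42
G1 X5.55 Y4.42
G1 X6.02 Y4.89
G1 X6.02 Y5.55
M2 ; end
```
solid part
  facet normal 0.0000 0.0000 -1.0000
    outer loop
      vertex 3.23 10.04 0.00
      vertex 7.22 10.04 0.00
      vertex 10.04 7.21 0.00
    endloop
  endfacet
  facet normal 0.0000 0.0000 -1.0000
    outer loop
      vertex 0.40 7.22 0.00
      vertex 3.23 10.04 0.00
      vertex 10.04 7.21 0.00
    endloop
  endfacet
  facet normal 0.0000 0.0000 -1.0000
    outer loop
      vertex 0.40 3.23 0.00
      vertex 0.40 7.22 0.00
      vertex 10.04 7.21 0.00
    endloop
  endfacet
  facet normal 0.0000 0.0000 -1.0000
    outer loop
      vertex 3.22 0.40 0.00
      vertex 0.40 3.23 0.00
      vertex 10.04 7.21 0.00
    endloop
  endfacet
  facet normal 0.0000 0.0000 -1.0000
    outer loop
      vertex 7.21 0.40 0.00
      vertex 3.22 0.40 0.00
      vertex 10.04 7.21 0.00
    endloop
  endfacet
  facet normal 0.0000 0.0000 -1.0000
    outer loop
      vertex 10.04 3.22 0.00
      vertex 7.21 0.40 0.00
      vertex 10.04 7.21 0.00
    endloop
  endfacet
  facet normal 0.6925 0.6901 0.2103
    outer loop
      vertex 10.04 7.21 0.00
      vertex 7.22 10.04 0.00
      vertex 5.22 5.22 22.40
    endloop
  endfacet
  facet normal 0.0000 0.9776 0.2104
    outer loop
      vertex 7.22 10.04 0.00
      vertex 3.23 10.04 0.00
      vertex 5.22 5.22 22.40
    endloop
  endfacet
  facet normal -0.6901 0.6925 0.2103
    outer loop
      vertex 3.23 10.04 0.00
      vertex 0.40 7.22 0.00
      vertex 5.22 5.22 22.40
    endloop
  endfacet
  facet normal -0.9776 0.0000 0.2104
    outer loop
      vertex 0.40 7.22 0.00
      vertex 0.40 3.23 0.00
      vertex 5.22 5.22 22.40
    endloop
  endfacet
  facet normal -0.6925 -0.6901 0.2103
    outer loop
      vertex 0.40 3.23 0.00
      vertex 3.22 0.40 0.00
      vertex 5.22 5.22 22.40
    endloop
  endfacet
  facet normal 0.0000 -0.9776 0.2104
    outer loop
      vertex 3.22 0.40 0.00
      vertex 7.21 0.40 0.00
      vertex 5.22 5.22 22.40
    endloop
  endfacet
  facet normal 0.6901 -0.6925 0.2103
    outer loop
      vertex 7.21 0.40 0.00
      vertex 10.04 3.22 0.00
      vertex 5.22 5.22 22.40
    endloop
  endfacet
  facet normal 0.9776 0.0000 0.2104
    outer loop
      vertex 10.04 3.22 0.00
      vertex 10.04 7.21 0.00
      vertex 5.22 5.22 22.40
    endloop
  endfacet
endsolid part

The G0 Z moves step by Δz≈3.73 mm. The G1 loops shrink linearly with z, so the solid tapers from its base footprint up to z≈22.4. Closing with a flat bottom cap and the tapered top and triangulating gives 14 facets — a regular 8-sided pyramid, base circumscribed radius ≈ 5.22 mm, apex at z ≈ 22.4 mm.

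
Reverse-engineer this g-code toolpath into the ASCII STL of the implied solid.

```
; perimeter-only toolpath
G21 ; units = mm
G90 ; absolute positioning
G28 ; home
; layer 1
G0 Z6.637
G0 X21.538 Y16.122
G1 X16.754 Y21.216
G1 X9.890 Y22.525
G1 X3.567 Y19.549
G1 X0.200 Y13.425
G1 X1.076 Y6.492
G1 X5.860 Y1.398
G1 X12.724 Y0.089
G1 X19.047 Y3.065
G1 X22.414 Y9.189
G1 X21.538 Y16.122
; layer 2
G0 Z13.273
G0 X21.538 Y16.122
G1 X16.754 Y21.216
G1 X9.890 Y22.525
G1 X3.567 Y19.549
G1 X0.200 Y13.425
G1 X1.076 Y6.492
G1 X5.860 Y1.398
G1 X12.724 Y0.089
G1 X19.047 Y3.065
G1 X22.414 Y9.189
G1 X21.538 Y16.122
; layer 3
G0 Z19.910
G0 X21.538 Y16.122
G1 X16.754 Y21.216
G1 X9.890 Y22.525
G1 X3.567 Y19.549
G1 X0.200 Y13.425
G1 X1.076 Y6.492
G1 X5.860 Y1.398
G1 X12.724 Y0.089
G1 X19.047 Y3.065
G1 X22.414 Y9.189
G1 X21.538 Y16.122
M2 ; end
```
solid part
  facet normal 0.0000 0.0000 -1.0000
    outer loop
      vertex 9.890 22.525 0.000
      vertex 16.754 21.216 0.000
      vertex 21.538 16.122 0.000
    endloop
  endfacet
  facet normal 0.0000 0.0000 -1.0000
    outer loop
      vertex 3.567 19.549 0.000
      vertex 9.890 22.525 0.000
      vertex 21.538 16.122 0.000
    endloop
  endfacet
  facet normal 0.0000 0.0000 -1.0000
    outer loop
      vertex 0.200 13.425 0.000
      vertex 3.567 19.549 0.000
      vertex 21.538 16.122 0.000
    endloop
  endfacet
  facet normal 0.0000 0.0000 -1.0000
    outer loop
      vertex 1.076 6.492 0.000
      vertex 0.200 13.425 0.000
      vertex 21.538 16.122 0.000
    endloop
  endfacet
  facet normal 0.0000 0.0000 -1.0000
    outer loop
      vertex 5.860 1.398 0.000
      vertex 1.076 6.492 0.000
      vertex 21.538 16.122 0.000
    endloop
  endfacet
  facet normal 0.0000 0.0000 -1.0000
    outer loop
      vertex 12.724 0.089 0.000
      vertex 5.860 1.398 0.000
      vertex 21.538 16.122 0.000
    endloop
  endfacet
  facet normal 0.0000 0.0000 -1.0000
    outer loop
      vertex 19.047 3.065 0.000
      vertex 12.724 0.089 0.000
      vertex 21.538 16.122 0.000
    endloop
  endfacet
  facet normal 0.0000 0.0000 -1.0000
    outer loop
      vertex 22.414 9.189 0.000
      vertex 19.047 3.065 0.000
      vertex 21.538 16.122 0.000
    endloop
  endfacet
  facet normal 0.0000 0.0000 1.0000
    outer loop
      vertex 21.538 16.122 19.910
      vertex 16.754 21.216 19.910
      vertex 9.890 22.525 19.910
    endloop
  endfacet
  facet normal 0.0000 0.0000 1.0000
    outer loop
      vertex 21.538 16.122 19.910
      vertex 9.890 22.525 19.910
      vertex 3.567 19.549 19.910
    endloop
  endfacet
  facet normal 0.0000 0.0000 1.0000
    outer loop
      vertex 21.538 16.122 19.910
      vertex 3.567 19.549 19.910
      vertex 0.200 13.425 19.910
    endloop
  endfacet
  facet normal 0.0000 0.0000 1.0000
    outer loop
      vertex 21.538 16.122 19.910
      vertex 0.200 13.425 19.910
      vertex 1.076 6.492 19.910
    endloop
  endfacet
  facet normal 0.0000 0.0000 1.0000
    outer loop
      vertex 21.538 16.122 19.910
      vertex 1.076 6.492 19.910
      vertex 5.860 1.398 19.910
    endloop
  endfacet
  facet normal 0.0000 0.0000 1.0000
    outer loop
      vertex 21.538 16.122 19.910
      vertex 5.860 1.398 19.910
      vertex 12.724 0.089 19.910
    endloop
  endfacet
  facet normal 0.0000 0.0000 1.0000
    outer loop
      vertex 21.538 16.122 19.910
      vertex 12.724 0.089 19.910
      vertex 19.047 3.065 19.910
    endloop
  endfacet
  facet normal 0.0000 0.0000 1.0000
    outer loop
      vertex 21.538 16.122 19.910
      vertex 19.047 3.065 19.910
      vertex 22.414 9.189 19.910
    endloop
  endfacet
  facet normal 0.7289 0.6846 0.0000
    outer loop
      vertex 21.538 16.122 0.000
      vertex 16.754 21.216 0.000
      vertex 16.754 21.216 19.910
    endloop
  endfacet
  facet normal 0.7289 0.6846 0.0000
    outer loop
      vertex 21.538 16.122 0.000
      vertex 16.754 21.216 19.910
      vertex 21.538 16.122 19.910
    endloop
  endfacet
  facet normal 0.1873 0.9823 0.0000
    outer loop
      vertex 16.754 21.216 0.000
      vertex 9.890 22.525 0.000
      vertex 9.890 22.525 19.910
    endloop
  endfacet
  facet normal 0.1873 0.9823 0.0000
    outer loop
      vertex 16.754 21.216 0.000
      vertex 9.890 22.525 19.910
      vertex 16.754 21.216 19.910
    endloop
  endfacet
  facet normal -0.4259 0.9048 0.0000
    outer loop
      vertex 9.890 22.525 0.000
      vertex 3.567 19.549 0.000
      vertex 3.567 19.549 19.910
    endloop
  endfacet
  facet normal -0.4259 0.9048 0.0000
    outer loop
      vertex 9.890 22.525 0.000
      vertex 3.567 19.549 19.910
      vertex 9.890 22.525 19.910
    endloop
  endfacet
  facet normal -0.8763 0.4818 0.0000
    outer loop
      vertex 3.567 19.549 0.000
      vertex 0.200 13.425 0.000
      vertex 0.200 13.425 19.910
    endloop
  endfacet
  facet normal -0.8763 0.4818 0.0000
    outer loop
      vertex 3.567 19.549 0.000
      vertex 0.200 13.425 19.910
      vertex 3.567 19.549 19.910
    endloop
  endfacet
  facet normal -0.9921 -0.1254 0.0000
    outer loop
      vertex 0.200 13.425 0.000
      vertex 1.076 6.492 0.000
      vertex 1.076 6.492 19.910
    endloop
  endfacet
  facet normal -0.9921 -0.1254 0.0000
    outer loop
      vertex 0.200 13.425 0.000
      vertex 1.076 6.492 19.910
      vertex 0.200 13.425 19.910
    endloop
  endfacet
  facet normal -0.7289 -0.6846 0.0000
    outer loop
      vertex 1.076 6.492 0.000
      vertex 5.860 1.398 0.000
      vertex 5.860 1.398 19.910
    endloop
  endfacet
  facet normal -0.7289 -0.6846 0.0000
    outer loop
      vertex 1.076 6.492 0.000
      vertex 5.860 1.398 19.910
      vertex 1.076 6.492 19.910
    endloop
  endfacet
  facet normal -0.1873 -0.9823 0.0000
    outer loop
      vertex 5.860 1.398 0.000
      vertex 12.724 0.089 0.000
      vertex 12.724 0.089 19.910
    endloop
  endfacet
  facet normal -0.1873 -0.9823 0.0000
    outer loop
      vertex 5.860 1.398 0.000
      vertex 12.724 0.089 19.910
      vertex 5.860 1.398 19.910
    endloop
  endfacet
  facet normal 0.4259 -0.9048 0.0000
    outer loop
      vertex 12.724 0.089 0.000
      vertex 19.047 3.065 0.000
      vertex 19.047 3.065 19.910
    endloop
  endfacet
  facet normal 0.4259 -0.9048 0.0000
    outer loop
      vertex 12.724 0.089 0.000
      vertex 19.047 3.065 19.910
      vertex 12.724 0.089 19.910
    endloop
  endfacet
  facet normal 0.8763 -0.4818 0.0000
    outer loop
      vertex 19.047 3.065 0.000
      vertex 22.414 9.189 0.000
      vertex 22.414 9.189 19.910
    endloop
  endfacet
  facet normal 0.8763 -0.4818 0.0000
    outer loop
      vertex 19.047 3.065 0.000
      vertex 22.414 9.189 19.910
      vertex 19.047 3.065 19.910
    endloop
  endfacet
  facet normal 0.9921 0.1254 0.0000
    outer loop
      vertex 22.414 9.189 0.000
      vertex 21.538 16.122 0.000
      vertex 21.538 16.122 19.910
    endloop
  endfacet
  facet normal 0.9921 0.1254 0.0000
    outer loop
      vertex 22.414 9.189 0.000
      vertex 21.538 16.122 19.910
      vertex 22.414 9.189 19.910
    endloop
  endfacet
endsolid part

The G0 Z moves step by Δz≈6.637 mm. Every layer's G1 loop is the same polygon, so the solid is a straight extrusion of it from z=0 to z≈19.9. Closing with flat bottom and top caps and triangulating gives 36 facets — a regular 10-sided prism (a cylinder approximated with 10 flat sides), circumscribed radius ≈ 11.3 mm, height ≈ 19.9 mm.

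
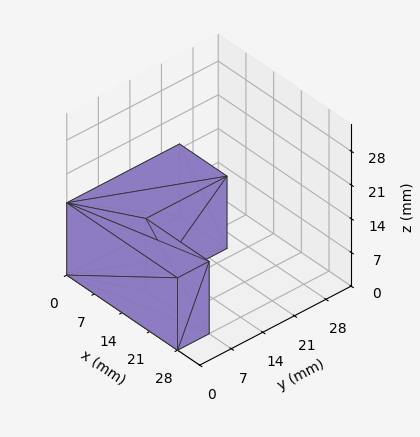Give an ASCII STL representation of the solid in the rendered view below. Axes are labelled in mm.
Reading the render: the shape is an L-shaped prism: outer 28 × 25 mm, arm thicknesses ≈ 7 mm (horizontal) and 12 mm (vertical), extruded 15 mm in z (dimensions read to the nearest mm from the axis ticks). For the STL, each face is triangulated and given an outward normal.

solid part
  facet normal 0.0000 0.0000 -1.0000
    outer loop
      vertex 28.0 7.0 0.0
      vertex 28.0 0.0 0.0
      vertex 0.0 0.0 0.0
    endloop
  endfacet
  facet normal 0.0000 0.0000 -1.0000
    outer loop
      vertex 12.0 7.0 0.0
      vertex 28.0 7.0 0.0
      vertex 0.0 0.0 0.0
    endloop
  endfacet
  facet normal 0.0000 0.0000 -1.0000
    outer loop
      vertex 12.0 25.0 0.0
      vertex 12.0 7.0 0.0
      vertex 0.0 0.0 0.0
    endloop
  endfacet
  facet normal 0.0000 0.0000 -1.0000
    outer loop
      vertex 0.0 25.0 0.0
      vertex 12.0 25.0 0.0
      vertex 0.0 0.0 0.0
    endloop
  endfacet
  facet normal 0.0000 0.0000 1.0000
    outer loop
      vertex 0.0 0.0 15.0
      vertex 28.0 0.0 15.0
      vertex 28.0 7.0 15.0
    endloop
  endfacet
  facet normal 0.0000 0.0000 1.0000
    outer loop
      vertex 0.0 0.0 15.0
      vertex 28.0 7.0 15.0
      vertex 12.0 7.0 15.0
    endloop
  endfacet
  facet normal 0.0000 0.0000 1.0000
    outer loop
      vertex 0.0 0.0 15.0
      vertex 12.0 7.0 15.0
      vertex 12.0 25.0 15.0
    endloop
  endfacet
  facet normal 0.0000 0.0000 1.0000
    outer loop
      vertex 0.0 0.0 15.0
      vertex 12.0 25.0 15.0
      vertex 0.0 25.0 15.0
    endloop
  endfacet
  facet normal 0.0000 -1.0000 0.0000
    outer loop
      vertex 0.0 0.0 0.0
      vertex 28.0 0.0 0.0
      vertex 28.0 0.0 15.0
    endloop
  endfacet
  facet normal 0.0000 -1.0000 0.0000
    outer loop
      vertex 0.0 0.0 0.0
      vertex 28.0 0.0 15.0
      vertex 0.0 0.0 15.0
    endloop
  endfacet
  facet normal 1.0000 0.0000 0.0000
    outer loop
      vertex 28.0 0.0 0.0
      vertex 28.0 7.0 0.0
      vertex 28.0 7.0 15.0
    endloop
  endfacet
  facet normal 1.0000 0.0000 0.0000
    outer loop
      vertex 28.0 0.0 0.0
      vertex 28.0 7.0 15.0
      vertex 28.0 0.0 15.0
    endloop
  endfacet
  facet normal 0.0000 1.0000 0.0000
    outer loop
      vertex 28.0 7.0 0.0
      vertex 12.0 7.0 0.0
      vertex 12.0 7.0 15.0
    endloop
  endfacet
  facet normal 0.0000 1.0000 0.0000
    outer loop
      vertex 28.0 7.0 0.0
      vertex 12.0 7.0 15.0
      vertex 28.0 7.0 15.0
    endloop
  endfacet
  facet normal 1.0000 0.0000 0.0000
    outer loop
      vertex 12.0 7.0 0.0
      vertex 12.0 25.0 0.0
      vertex 12.0 25.0 15.0
    endloop
  endfacet
  facet normal 1.0000 0.0000 0.0000
    outer loop
      vertex 12.0 7.0 0.0
      vertex 12.0 25.0 15.0
      vertex 12.0 7.0 15.0
    endloop
  endfacet
  facet normal 0.0000 1.0000 0.0000
    outer loop
      vertex 12.0 25.0 0.0
      vertex 0.0 25.0 0.0
      vertex 0.0 25.0 15.0
    endloop
  endfacet
  facet normal 0.0000 1.0000 0.0000
    outer loop
      vertex 12.0 25.0 0.0
      vertex 0.0 25.0 15.0
      vertex 12.0 25.0 15.0
    endloop
  endfacet
  facet normal -1.0000 0.0000 0.0000
    outer loop
      vertex 0.0 25.0 0.0
      vertex 0.0 0.0 0.0
      vertex 0.0 0.0 15.0
    endloop
  endfacet
  facet normal -1.0000 0.0000 0.0000
    outer loop
      vertex 0.0 25.0 0.0
      vertex 0.0 0.0 15.0
      vertex 0.0 25.0 15.0
    endloop
  endfacet
endsolid part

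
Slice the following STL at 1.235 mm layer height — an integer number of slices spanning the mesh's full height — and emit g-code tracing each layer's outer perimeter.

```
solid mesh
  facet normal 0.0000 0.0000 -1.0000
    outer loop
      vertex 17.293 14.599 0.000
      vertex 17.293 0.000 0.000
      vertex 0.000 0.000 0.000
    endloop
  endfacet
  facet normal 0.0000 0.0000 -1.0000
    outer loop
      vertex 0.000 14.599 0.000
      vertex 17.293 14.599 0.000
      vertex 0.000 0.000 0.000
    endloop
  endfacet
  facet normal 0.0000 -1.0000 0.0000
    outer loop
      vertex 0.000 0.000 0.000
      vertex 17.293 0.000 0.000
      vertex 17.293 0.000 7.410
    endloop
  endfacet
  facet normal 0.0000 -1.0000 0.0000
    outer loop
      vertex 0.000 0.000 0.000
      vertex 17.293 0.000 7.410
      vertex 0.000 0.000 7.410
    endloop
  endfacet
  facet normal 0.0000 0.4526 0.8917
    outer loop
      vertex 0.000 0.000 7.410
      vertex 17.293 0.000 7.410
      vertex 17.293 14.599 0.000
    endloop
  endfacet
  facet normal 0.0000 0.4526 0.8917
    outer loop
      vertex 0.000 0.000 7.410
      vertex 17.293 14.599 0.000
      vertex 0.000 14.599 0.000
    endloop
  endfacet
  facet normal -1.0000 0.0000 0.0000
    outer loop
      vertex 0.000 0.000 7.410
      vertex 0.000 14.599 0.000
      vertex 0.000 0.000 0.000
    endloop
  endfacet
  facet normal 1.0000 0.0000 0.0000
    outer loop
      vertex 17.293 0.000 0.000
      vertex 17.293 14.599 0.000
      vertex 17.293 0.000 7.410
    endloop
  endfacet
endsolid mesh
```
; perimeter-only toolpath
G21 ; units = mm
G90 ; absolute positioning
G28 ; home
; layer 1
G0 Z1.235
G0 X0.000 Y0.000
G1 X17.293 Y0.000
G1 X17.293 Y12.166
G1 X0.000 Y12.166
G1 X0.000 Y0.000
; layer 2
G0 Z2.470
G0 X0.000 Y0.000
G1 X17.293 Y0.000
G1 X17.293 Y9.733
G1 X0.000 Y9.733
G1 X0.000 Y0.000
; layer 3
G0 Z3.705
G0 X0.000 Y0.000
G1 X17.293 Y0.000
G1 X17.293 Y7.300
G1 X0.000 Y7.300
G1 X0.000 Y0.000
; layer 4
G0 Z4.940
G0 X0.000 Y0.000
G1 X17.293 Y0.000
G1 X17.293 Y4.866
G1 X0.000 Y4.866
G1 X0.000 Y0.000
; layer 5
G0 Z6.175
G0 X0.000 Y0.000
G1 X17.293 Y0.000
G1 X17.293 Y2.433
G1 X0.000 Y2.433
G1 X0.000 Y0.000
M2 ; end

The solid is a wedge (ramp): 17.3 × 14.6 mm base, rising to 7.41 mm along the y=0 edge and sloping linearly to z=0 at y=14.6. Slicing at Δz = 1.235 mm — 6 equal slices spanning the solid's height, so layer i sits at z = i·h/6 — gives 5 non-empty perimeters. Each is a 4-segment closed polygon; G0 lifts to the layer z and rapids to the start vertex, then G1 traces the edges. The cross-section shrinks linearly with z (the slice at the apex is degenerate and omitted).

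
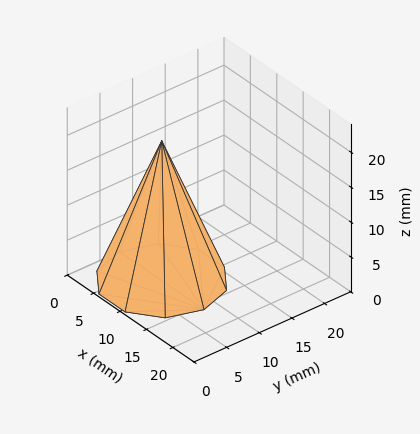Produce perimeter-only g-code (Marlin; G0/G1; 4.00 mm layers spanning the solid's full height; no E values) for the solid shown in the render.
Reading the render: the shape is a regular 10-sided pyramid, base circumscribed radius ≈ 8 mm, apex at z ≈ 20 mm (dimensions read to the nearest mm from the axis ticks). For the g-code, the solid's height is divided into equal slices at the stated Δz and each level perimeter traced with G1 moves after a G0 lift.

; perimeter-only toolpath
G21 ; units = mm
G90 ; absolute positioning
G28 ; home
; layer 1
G0 Z4.00
G0 X14.40 Y8.00
G1 X13.18 Y11.76
G1 X9.98 Y14.09
G1 X6.02 Y14.09
G1 X2.82 Y11.76
G1 X1.60 Y8.00
G1 X2.82 Y4.24
G1 X6.02 Y1.91
G1 X9.98 Y1.91
G1 X13.18 Y4.24
G1 X14.40 Y8.00
; layer 2
G0 Z8.00
G0 X12.80 Y8.00
G1 X11.88 Y10.82
G1 X9.48 Y12.57
G1 X6.52 Y12.57
G1 X4.12 Y10.82
G1 X3.20 Y8.00
G1 X4.12 Y5.18
G1 X6.52 Y3.43
G1 X9.48 Y3.43
G1 X11.88 Y5.18
G1 X12.80 Y8.00
; layer 3
G0 Z12.00
G0 X11.20 Y8.00
G1 X10.59 Y9.88
G1 X8.99 Y11.04
G1 X7.01 Y11.04
G1 X5.41 Y9.88
G1 X4.80 Y8.00
G1 X5.41 Y6.12
G1 X7.01 Y4.96
G1 X8.99 Y4.96
G1 X10.59 Y6.12
G1 X11.20 Y8.00
; layer 4
G0 Z16.00
G0 X9.60 Y8.00
G1 X9.29 Y8.94
G1 X8.49 Y9.52
G1 X7.51 Y9.52
G1 X6.71 Y8.94
G1 X6.40 Y8.00
G1 X6.71 Y7.06
G1 X7.51 Y6.48
G1 X8.49 Y6.48
G1 X9.29 Y7.06
G1 X9.60 Y8.00
M2 ; end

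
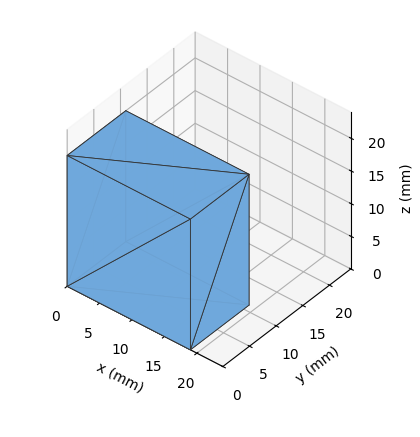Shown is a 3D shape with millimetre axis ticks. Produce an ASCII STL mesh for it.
Reading the render: the shape is a rectangular box, roughly 19 × 11 mm footprint and 20 mm tall (dimensions read to the nearest mm from the axis ticks). For the STL, each face is triangulated and given an outward normal.

solid part
  facet normal 0.0000 0.0000 -1.0000
    outer loop
      vertex 19.0 11.0 0.0
      vertex 19.0 0.0 0.0
      vertex 0.0 0.0 0.0
    endloop
  endfacet
  facet normal 0.0000 0.0000 -1.0000
    outer loop
      vertex 0.0 11.0 0.0
      vertex 19.0 11.0 0.0
      vertex 0.0 0.0 0.0
    endloop
  endfacet
  facet normal 0.0000 0.0000 1.0000
    outer loop
      vertex 0.0 0.0 20.0
      vertex 19.0 0.0 20.0
      vertex 19.0 11.0 20.0
    endloop
  endfacet
  facet normal 0.0000 0.0000 1.0000
    outer loop
      vertex 0.0 0.0 20.0
      vertex 19.0 11.0 20.0
      vertex 0.0 11.0 20.0
    endloop
  endfacet
  facet normal 0.0000 -1.0000 0.0000
    outer loop
      vertex 0.0 0.0 0.0
      vertex 19.0 0.0 0.0
      vertex 19.0 0.0 20.0
    endloop
  endfacet
  facet normal 0.0000 -1.0000 0.0000
    outer loop
      vertex 0.0 0.0 0.0
      vertex 19.0 0.0 20.0
      vertex 0.0 0.0 20.0
    endloop
  endfacet
  facet normal 0.0000 1.0000 0.0000
    outer loop
      vertex 19.0 11.0 20.0
      vertex 19.0 11.0 0.0
      vertex 0.0 11.0 0.0
    endloop
  endfacet
  facet normal 0.0000 1.0000 0.0000
    outer loop
      vertex 0.0 11.0 20.0
      vertex 19.0 11.0 20.0
      vertex 0.0 11.0 0.0
    endloop
  endfacet
  facet normal -1.0000 0.0000 0.0000
    outer loop
      vertex 0.0 11.0 20.0
      vertex 0.0 11.0 0.0
      vertex 0.0 0.0 0.0
    endloop
  endfacet
  facet normal -1.0000 0.0000 0.0000
    outer loop
      vertex 0.0 0.0 20.0
      vertex 0.0 11.0 20.0
      vertex 0.0 0.0 0.0
    endloop
  endfacet
  facet normal 1.0000 0.0000 0.0000
    outer loop
      vertex 19.0 0.0 0.0
      vertex 19.0 11.0 0.0
      vertex 19.0 11.0 20.0
    endloop
  endfacet
  facet normal 1.0000 0.0000 0.0000
    outer loop
      vertex 19.0 0.0 0.0
      vertex 19.0 11.0 20.0
      vertex 19.0 0.0 20.0
    endloop
  endfacet
endsolid part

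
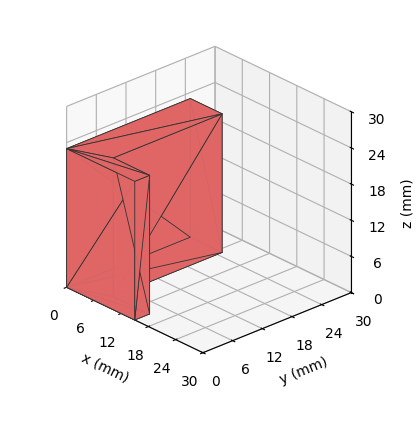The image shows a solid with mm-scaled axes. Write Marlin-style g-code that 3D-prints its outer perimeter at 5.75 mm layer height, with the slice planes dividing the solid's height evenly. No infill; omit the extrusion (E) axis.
Reading the render: the shape is an L-shaped prism: outer 15 × 25 mm, arm thicknesses ≈ 3 mm (horizontal) and 7 mm (vertical), extruded 23 mm in z (dimensions read to the nearest mm from the axis ticks). For the g-code, the solid's height is divided into equal slices at the stated Δz and each level perimeter traced with G1 moves after a G0 lift.

; perimeter-only toolpath
G21 ; units = mm
G90 ; absolute positioning
G28 ; home
; layer 1
G0 Z5.75
G0 X0.00 Y0.00
G1 X15.00 Y0.00
G1 X15.00 Y3.00
G1 X7.00 Y3.00
G1 X7.00 Y25.00
G1 X0.00 Y25.00
G1 X0.00 Y0.00
; layer 2
G0 Z11.50
G0 X0.00 Y0.00
G1 X15.00 Y0.00
G1 X15.00 Y3.00
G1 X7.00 Y3.00
G1 X7.00 Y25.00
G1 X0.00 Y25.00
G1 X0.00 Y0.00
; layer 3
G0 Z17.25
G0 X0.00 Y0.00
G1 X15.00 Y0.00
G1 X15.00 Y3.00
G1 X7.00 Y3.00
G1 X7.00 Y25.00
G1 X0.00 Y25.00
G1 X0.00 Y0.00
; layer 4
G0 Z23.00
G0 X0.00 Y0.00
G1 X15.00 Y0.00
G1 X15.00 Y3.00
G1 X7.00 Y3.00
G1 X7.00 Y25.00
G1 X0.00 Y25.00
G1 X0.00 Y0.00
M2 ; end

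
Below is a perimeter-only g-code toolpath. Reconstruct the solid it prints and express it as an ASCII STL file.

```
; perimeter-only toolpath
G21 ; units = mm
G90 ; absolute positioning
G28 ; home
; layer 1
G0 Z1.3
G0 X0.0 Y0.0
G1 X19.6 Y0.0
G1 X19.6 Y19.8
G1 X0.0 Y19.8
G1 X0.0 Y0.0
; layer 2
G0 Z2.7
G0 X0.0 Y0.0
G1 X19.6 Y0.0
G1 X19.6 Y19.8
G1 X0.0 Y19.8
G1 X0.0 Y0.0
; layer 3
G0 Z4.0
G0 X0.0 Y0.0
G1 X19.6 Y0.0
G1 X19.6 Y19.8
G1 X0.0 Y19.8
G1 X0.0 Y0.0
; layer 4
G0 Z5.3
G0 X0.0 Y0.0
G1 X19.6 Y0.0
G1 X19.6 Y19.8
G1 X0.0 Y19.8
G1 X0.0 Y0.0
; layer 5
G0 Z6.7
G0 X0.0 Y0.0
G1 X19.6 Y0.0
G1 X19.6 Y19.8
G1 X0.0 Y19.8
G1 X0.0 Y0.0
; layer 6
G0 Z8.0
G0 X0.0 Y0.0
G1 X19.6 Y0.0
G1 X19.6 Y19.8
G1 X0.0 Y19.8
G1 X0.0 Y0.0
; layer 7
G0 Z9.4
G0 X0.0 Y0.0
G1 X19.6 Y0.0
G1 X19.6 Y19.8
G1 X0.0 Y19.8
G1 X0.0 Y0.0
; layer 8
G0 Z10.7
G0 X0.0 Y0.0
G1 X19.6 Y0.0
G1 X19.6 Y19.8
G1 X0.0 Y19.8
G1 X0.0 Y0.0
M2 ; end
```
solid part
  facet normal 0.0000 0.0000 -1.0000
    outer loop
      vertex 19.6 19.8 0.0
      vertex 19.6 0.0 0.0
      vertex 0.0 0.0 0.0
    endloop
  endfacet
  facet normal 0.0000 0.0000 -1.0000
    outer loop
      vertex 0.0 19.8 0.0
      vertex 19.6 19.8 0.0
      vertex 0.0 0.0 0.0
    endloop
  endfacet
  facet normal 0.0000 0.0000 1.0000
    outer loop
      vertex 0.0 0.0 10.7
      vertex 19.6 0.0 10.7
      vertex 19.6 19.8 10.7
    endloop
  endfacet
  facet normal 0.0000 0.0000 1.0000
    outer loop
      vertex 0.0 0.0 10.7
      vertex 19.6 19.8 10.7
      vertex 0.0 19.8 10.7
    endloop
  endfacet
  facet normal 0.0000 -1.0000 0.0000
    outer loop
      vertex 0.0 0.0 0.0
      vertex 19.6 0.0 0.0
      vertex 19.6 0.0 10.7
    endloop
  endfacet
  facet normal 0.0000 -1.0000 0.0000
    outer loop
      vertex 0.0 0.0 0.0
      vertex 19.6 0.0 10.7
      vertex 0.0 0.0 10.7
    endloop
  endfacet
  facet normal 0.0000 1.0000 0.0000
    outer loop
      vertex 19.6 19.8 10.7
      vertex 19.6 19.8 0.0
      vertex 0.0 19.8 0.0
    endloop
  endfacet
  facet normal 0.0000 1.0000 0.0000
    outer loop
      vertex 0.0 19.8 10.7
      vertex 19.6 19.8 10.7
      vertex 0.0 19.8 0.0
    endloop
  endfacet
  facet normal -1.0000 0.0000 0.0000
    outer loop
      vertex 0.0 19.8 10.7
      vertex 0.0 19.8 0.0
      vertex 0.0 0.0 0.0
    endloop
  endfacet
  facet normal -1.0000 0.0000 0.0000
    outer loop
      vertex 0.0 0.0 10.7
      vertex 0.0 19.8 10.7
      vertex 0.0 0.0 0.0
    endloop
  endfacet
  facet normal 1.0000 0.0000 0.0000
    outer loop
      vertex 19.6 0.0 0.0
      vertex 19.6 19.8 0.0
      vertex 19.6 19.8 10.7
    endloop
  endfacet
  facet normal 1.0000 0.0000 0.0000
    outer loop
      vertex 19.6 0.0 0.0
      vertex 19.6 19.8 10.7
      vertex 19.6 0.0 10.7
    endloop
  endfacet
endsolid part

The G0 Z moves step by Δz≈1.3 mm. Every layer's G1 loop is the same polygon, so the solid is a straight extrusion of it from z=0 to z≈10.7. Closing with flat bottom and top caps and triangulating gives 12 facets — a rectangular box, roughly 19.6 × 19.8 mm footprint and 10.7 mm tall.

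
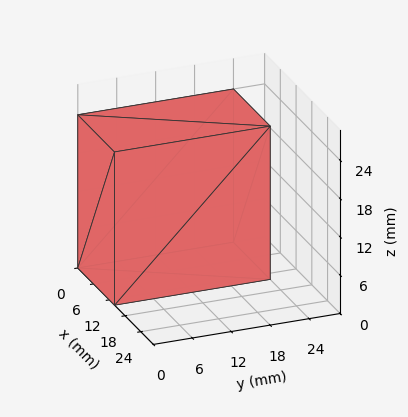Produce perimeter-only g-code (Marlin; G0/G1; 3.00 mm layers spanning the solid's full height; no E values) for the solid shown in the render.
Reading the render: the shape is a rectangular box, roughly 14 × 24 mm footprint and 24 mm tall (dimensions read to the nearest mm from the axis ticks). For the g-code, the solid's height is divided into equal slices at the stated Δz and each level perimeter traced with G1 moves after a G0 lift.

; perimeter-only toolpath
G21 ; units = mm
G90 ; absolute positioning
G28 ; home
; layer 1
G0 Z3.00
G0 X0.00 Y0.00
G1 X14.00 Y0.00
G1 X14.00 Y24.00
G1 X0.00 Y24.00
G1 X0.00 Y0.00
; layer 2
G0 Z6.00
G0 X0.00 Y0.00
G1 X14.00 Y0.00
G1 X14.00 Y24.00
G1 X0.00 Y24.00
G1 X0.00 Y0.00
; layer 3
G0 Z9.00
G0 X0.00 Y0.00
G1 X14.00 Y0.00
G1 X14.00 Y24.00
G1 X0.00 Y24.00
G1 X0.00 Y0.00
; layer 4
G0 Z12.00
G0 X0.00 Y0.00
G1 X14.00 Y0.00
G1 X14.00 Y24.00
G1 X0.00 Y24.00
G1 X0.00 Y0.00
; layer 5
G0 Z15.00
G0 X0.00 Y0.00
G1 X14.00 Y0.00
G1 X14.00 Y24.00
G1 X0.00 Y24.00
G1 X0.00 Y0.00
; layer 6
G0 Z18.00
G0 X0.00 Y0.00
G1 X14.00 Y0.00
G1 X14.00 Y24.00
G1 X0.00 Y24.00
G1 X0.00 Y0.00
; layer 7
G0 Z21.00
G0 X0.00 Y0.00
G1 X14.00 Y0.00
G1 X14.00 Y24.00
G1 X0.00 Y24.00
G1 X0.00 Y0.00
; layer 8
G0 Z24.00
G0 X0.00 Y0.00
G1 X14.00 Y0.00
G1 X14.00 Y24.00
G1 X0.00 Y24.00
G1 X0.00 Y0.00
M2 ; end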